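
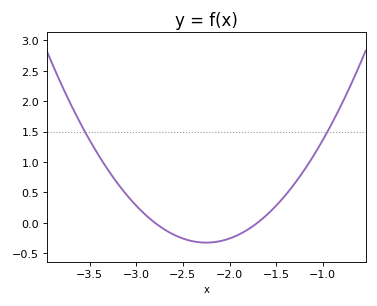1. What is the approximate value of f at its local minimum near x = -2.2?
-0.35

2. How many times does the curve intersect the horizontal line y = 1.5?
2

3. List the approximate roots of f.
-2.8, -1.7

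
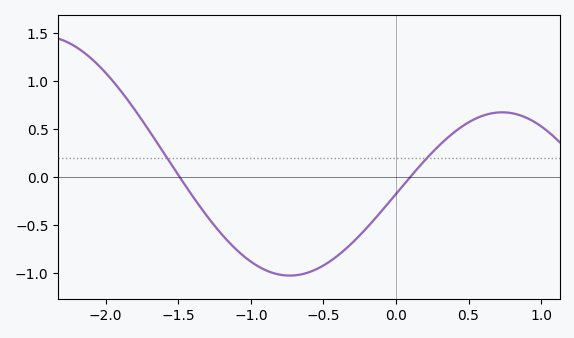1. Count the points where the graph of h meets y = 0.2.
2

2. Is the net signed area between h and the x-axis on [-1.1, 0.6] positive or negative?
negative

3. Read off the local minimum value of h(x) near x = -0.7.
-1.02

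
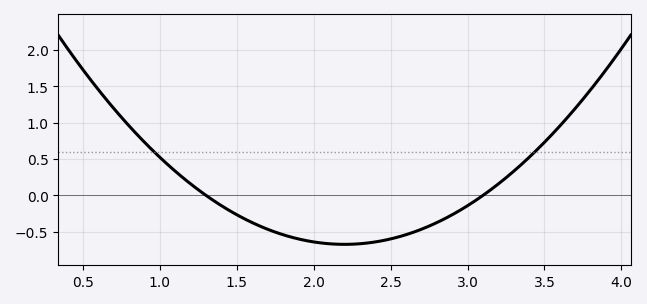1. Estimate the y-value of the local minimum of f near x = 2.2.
-0.672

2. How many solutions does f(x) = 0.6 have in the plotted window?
2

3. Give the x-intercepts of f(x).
1.3, 3.1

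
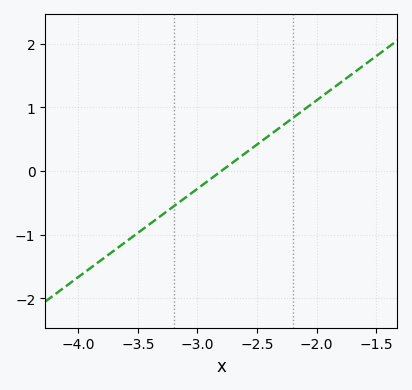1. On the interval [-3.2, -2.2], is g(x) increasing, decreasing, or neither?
increasing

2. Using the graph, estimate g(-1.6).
1.67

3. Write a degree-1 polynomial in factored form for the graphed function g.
y = 1.39(x + 2.8)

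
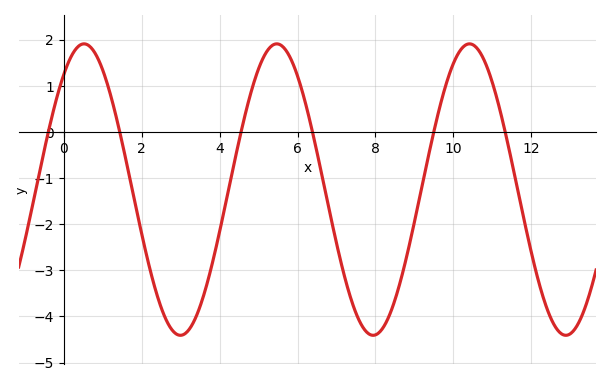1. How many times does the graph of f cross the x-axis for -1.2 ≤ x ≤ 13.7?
6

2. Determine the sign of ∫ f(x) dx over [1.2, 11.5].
negative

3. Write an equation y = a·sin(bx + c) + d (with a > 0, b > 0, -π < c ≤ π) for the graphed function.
y = 3.16sin(1.3x + 0.91) - 1.25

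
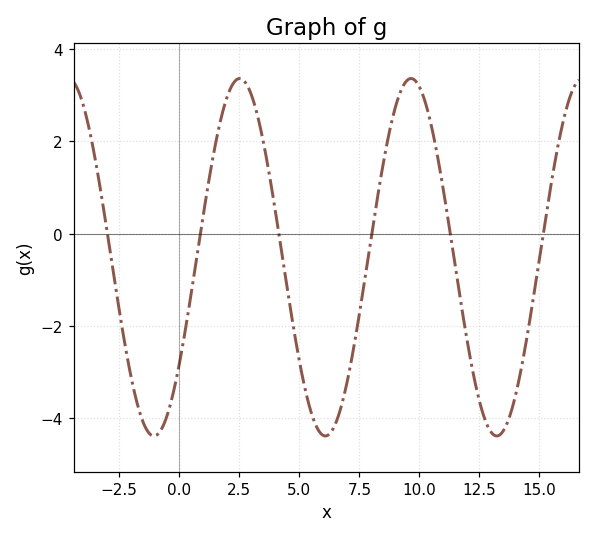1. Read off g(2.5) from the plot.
3.36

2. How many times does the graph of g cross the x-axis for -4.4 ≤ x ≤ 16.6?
6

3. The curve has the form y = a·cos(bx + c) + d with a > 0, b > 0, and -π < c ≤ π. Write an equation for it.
y = 3.87cos(0.88x - 2.21) - 0.51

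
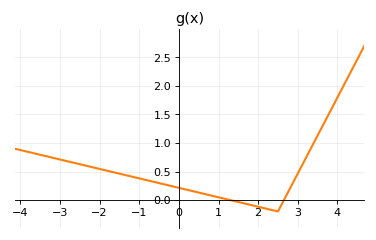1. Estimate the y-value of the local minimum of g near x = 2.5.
-0.2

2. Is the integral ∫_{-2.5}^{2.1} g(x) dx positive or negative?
positive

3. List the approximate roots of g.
1.2, 2.6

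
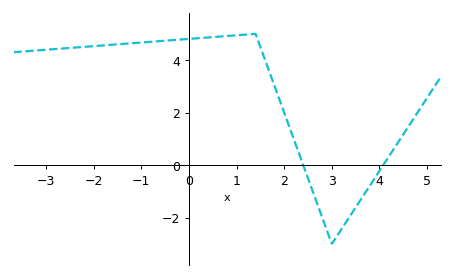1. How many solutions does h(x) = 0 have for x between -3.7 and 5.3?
2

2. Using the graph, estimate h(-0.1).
4.8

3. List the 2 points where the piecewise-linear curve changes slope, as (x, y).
(1.4, 5); (3, -3)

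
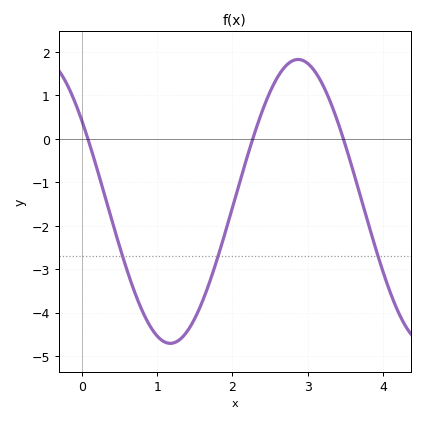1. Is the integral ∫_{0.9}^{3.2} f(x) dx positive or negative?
negative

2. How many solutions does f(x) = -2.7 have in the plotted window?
3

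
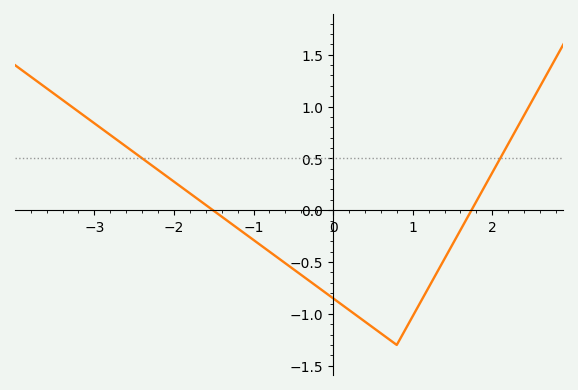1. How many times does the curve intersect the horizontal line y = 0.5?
2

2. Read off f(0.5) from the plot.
-1.15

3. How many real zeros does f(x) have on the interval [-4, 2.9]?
2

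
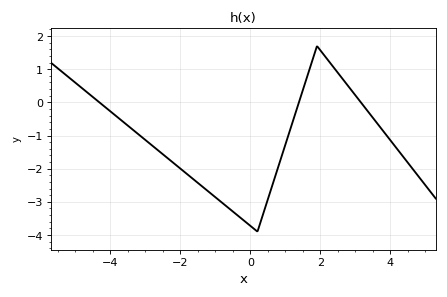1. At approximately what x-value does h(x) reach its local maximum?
1.8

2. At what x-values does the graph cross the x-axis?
-4.4, 1.4, 3.2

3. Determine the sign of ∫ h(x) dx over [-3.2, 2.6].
negative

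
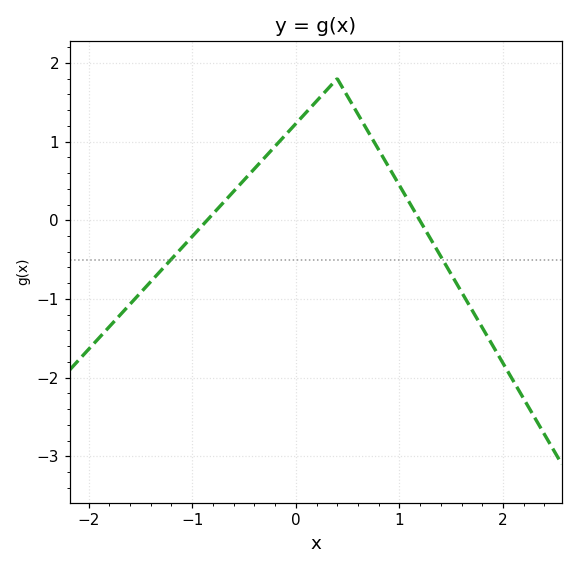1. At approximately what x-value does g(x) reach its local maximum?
0.4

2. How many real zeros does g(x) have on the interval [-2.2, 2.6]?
2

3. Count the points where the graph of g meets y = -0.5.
2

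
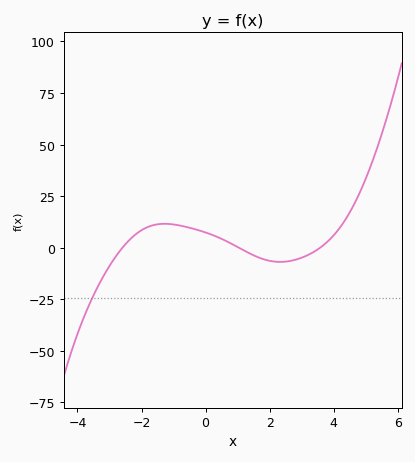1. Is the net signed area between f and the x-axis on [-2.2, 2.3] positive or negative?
positive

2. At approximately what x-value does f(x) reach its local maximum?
-1.28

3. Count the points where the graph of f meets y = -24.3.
1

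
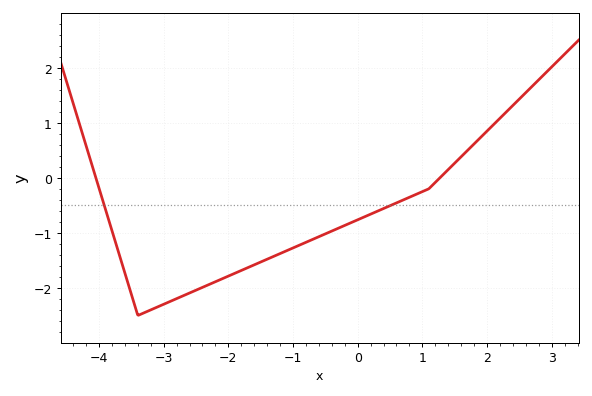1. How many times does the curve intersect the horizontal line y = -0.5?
2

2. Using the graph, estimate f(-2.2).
-1.9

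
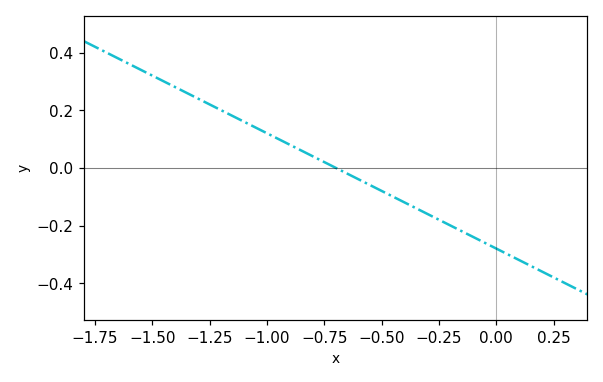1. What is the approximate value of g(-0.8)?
0.04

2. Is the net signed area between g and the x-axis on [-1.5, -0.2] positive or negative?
positive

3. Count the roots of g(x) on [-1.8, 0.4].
1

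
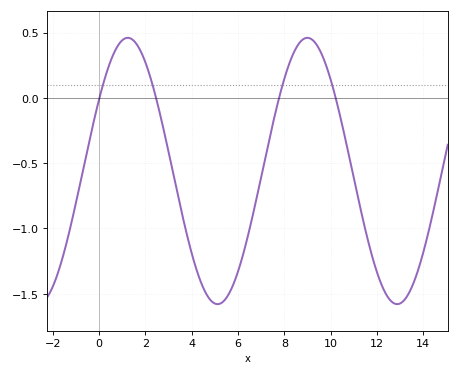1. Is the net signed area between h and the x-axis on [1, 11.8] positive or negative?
negative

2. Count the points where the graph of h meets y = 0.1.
4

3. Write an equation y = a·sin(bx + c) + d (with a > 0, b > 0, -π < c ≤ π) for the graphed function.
y = 1.02sin(0.81x + 0.57) - 0.56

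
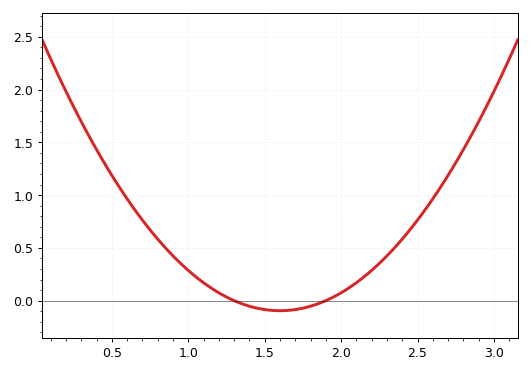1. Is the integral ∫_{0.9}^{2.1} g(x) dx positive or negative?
positive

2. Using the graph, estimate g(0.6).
0.965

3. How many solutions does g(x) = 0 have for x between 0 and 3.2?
2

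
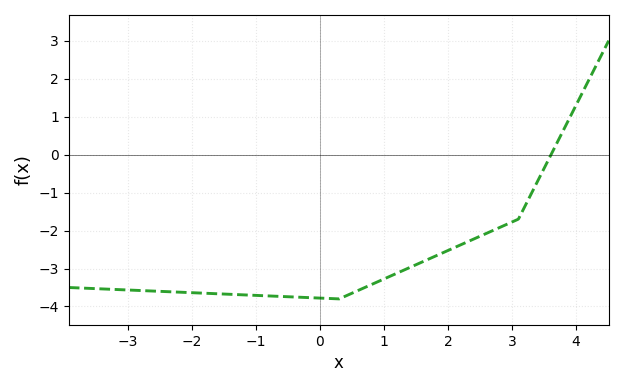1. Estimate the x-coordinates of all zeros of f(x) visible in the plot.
3.61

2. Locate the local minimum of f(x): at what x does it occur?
0.297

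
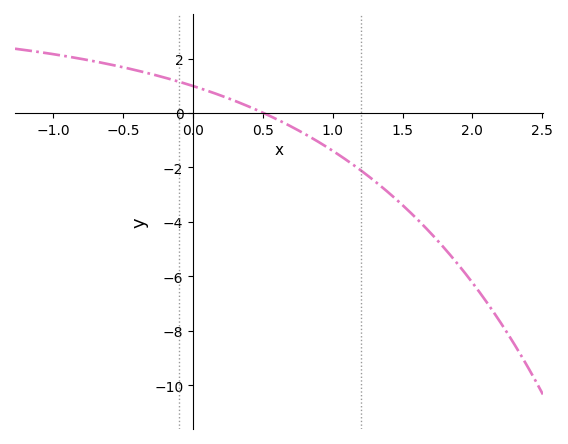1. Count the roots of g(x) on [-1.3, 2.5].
1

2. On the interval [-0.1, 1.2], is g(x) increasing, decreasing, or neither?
decreasing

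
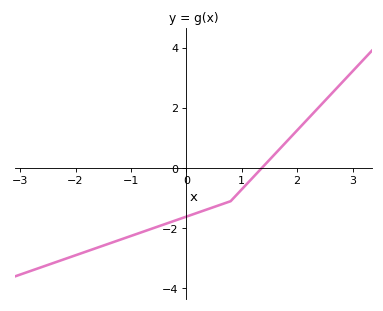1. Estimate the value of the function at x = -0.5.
-1.93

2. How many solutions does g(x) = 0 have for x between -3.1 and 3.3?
1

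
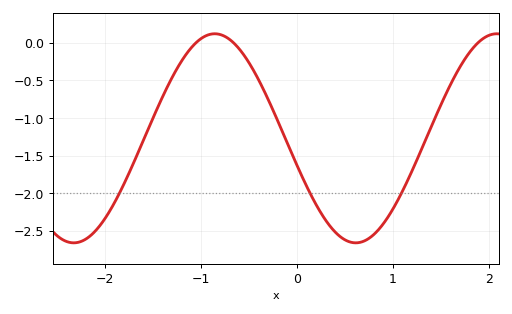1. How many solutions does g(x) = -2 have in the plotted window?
3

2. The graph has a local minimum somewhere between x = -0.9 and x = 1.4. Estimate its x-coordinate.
0.6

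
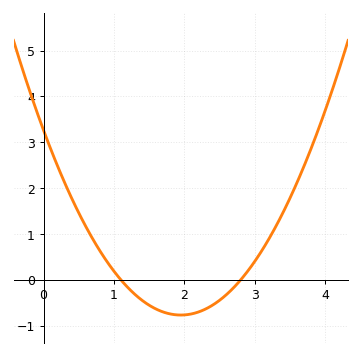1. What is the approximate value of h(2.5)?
-0.4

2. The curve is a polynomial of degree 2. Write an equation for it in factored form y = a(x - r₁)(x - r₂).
y = 1.06(x - 1.1)(x - 2.8)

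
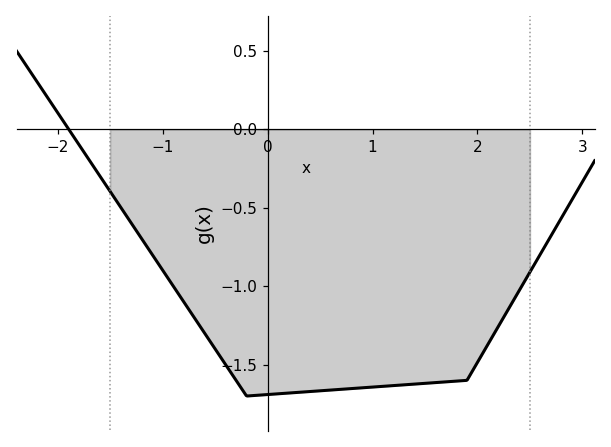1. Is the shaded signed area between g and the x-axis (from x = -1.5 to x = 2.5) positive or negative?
negative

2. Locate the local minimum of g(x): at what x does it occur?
-0.199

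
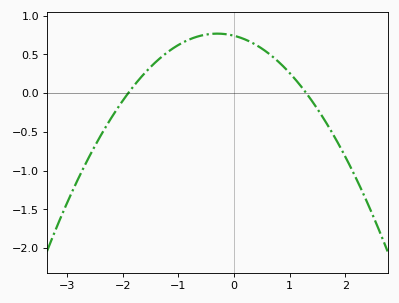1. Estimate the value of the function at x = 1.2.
0.1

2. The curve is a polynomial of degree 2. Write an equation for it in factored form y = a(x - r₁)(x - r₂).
y = -0.3(x + 1.9)(x - 1.3)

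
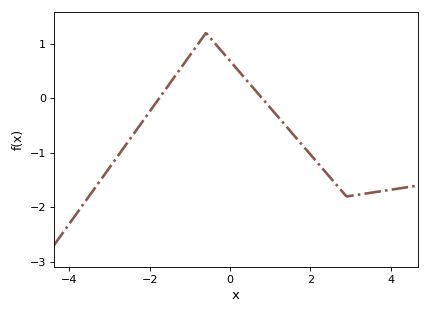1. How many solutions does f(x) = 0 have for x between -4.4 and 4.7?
2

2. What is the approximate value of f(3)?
-1.8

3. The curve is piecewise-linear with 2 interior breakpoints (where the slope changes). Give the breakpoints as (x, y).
(-0.6, 1.2); (2.9, -1.8)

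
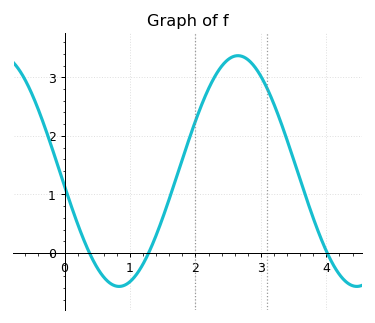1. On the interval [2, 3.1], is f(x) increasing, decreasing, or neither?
neither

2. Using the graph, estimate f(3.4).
1.9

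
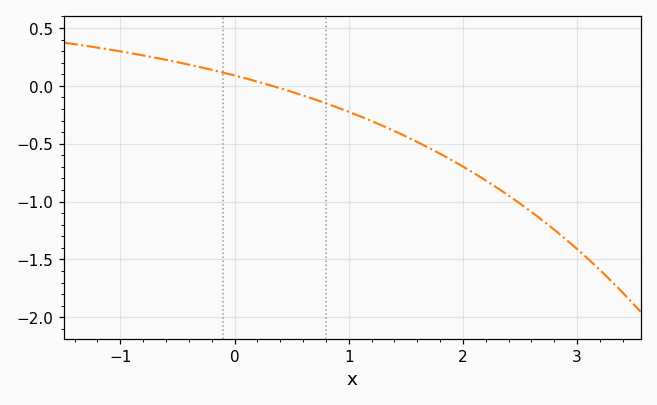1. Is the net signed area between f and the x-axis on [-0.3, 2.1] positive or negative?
negative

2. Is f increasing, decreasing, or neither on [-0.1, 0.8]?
decreasing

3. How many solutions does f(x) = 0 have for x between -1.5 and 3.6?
1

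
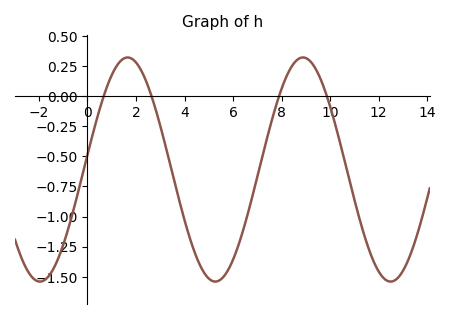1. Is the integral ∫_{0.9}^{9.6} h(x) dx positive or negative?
negative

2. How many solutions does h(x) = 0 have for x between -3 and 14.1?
4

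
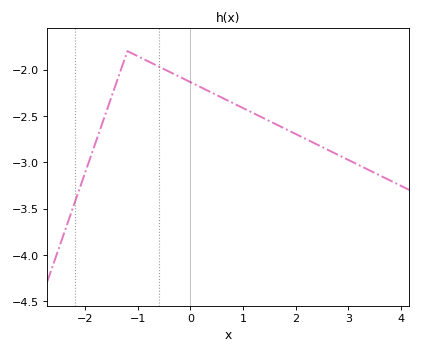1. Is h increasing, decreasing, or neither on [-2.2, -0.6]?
neither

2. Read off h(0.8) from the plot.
-2.36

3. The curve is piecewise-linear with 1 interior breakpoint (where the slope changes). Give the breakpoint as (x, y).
(-1.2, -1.8)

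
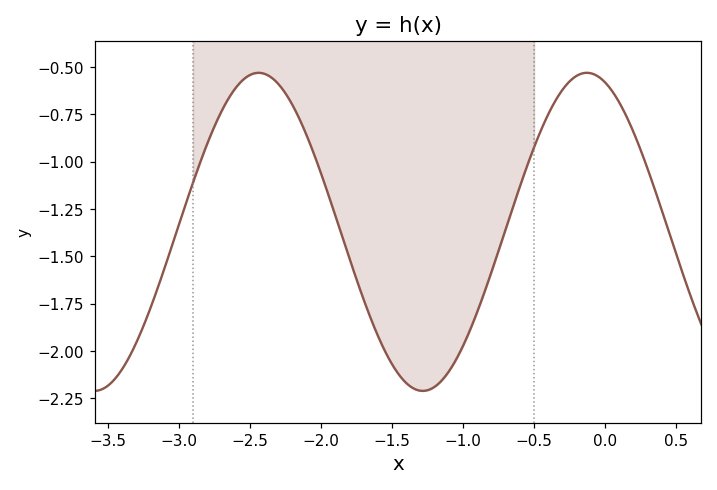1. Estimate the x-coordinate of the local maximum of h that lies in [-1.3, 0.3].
-0.1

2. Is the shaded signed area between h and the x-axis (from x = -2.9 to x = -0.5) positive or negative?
negative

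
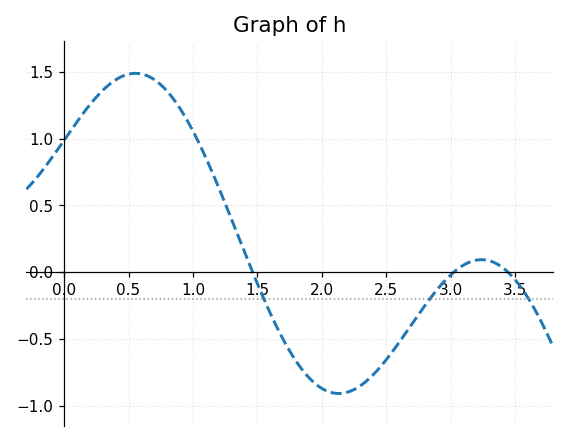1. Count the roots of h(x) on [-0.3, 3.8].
3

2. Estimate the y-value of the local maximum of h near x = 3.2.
0.093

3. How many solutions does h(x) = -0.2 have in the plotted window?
3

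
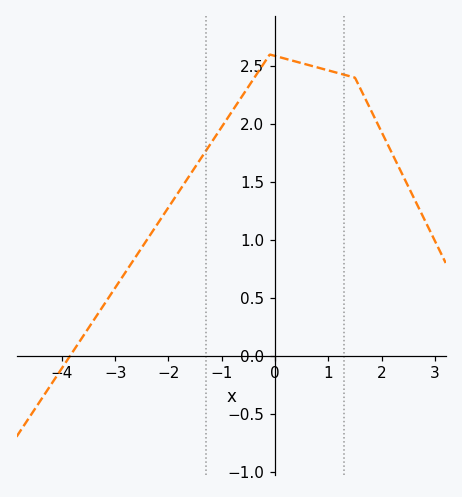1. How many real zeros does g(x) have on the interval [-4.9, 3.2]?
1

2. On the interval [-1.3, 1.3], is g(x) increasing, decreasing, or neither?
neither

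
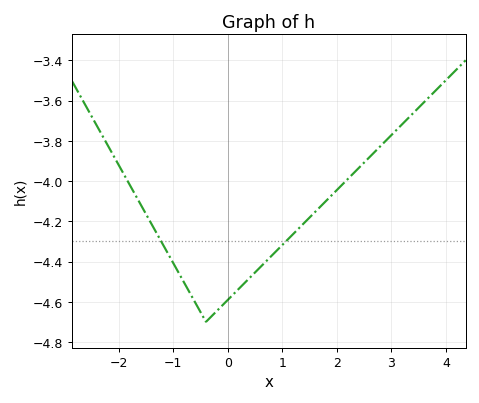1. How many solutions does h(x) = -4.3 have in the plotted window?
2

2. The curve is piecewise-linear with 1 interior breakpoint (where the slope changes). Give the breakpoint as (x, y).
(-0.4, -4.7)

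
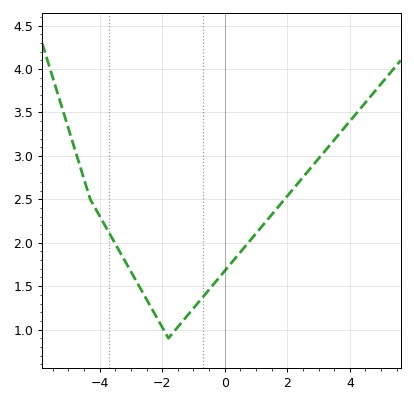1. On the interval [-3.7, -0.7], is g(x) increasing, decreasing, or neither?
neither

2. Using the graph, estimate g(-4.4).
2.6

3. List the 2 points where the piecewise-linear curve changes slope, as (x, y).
(-4.3, 2.5); (-1.8, 0.9)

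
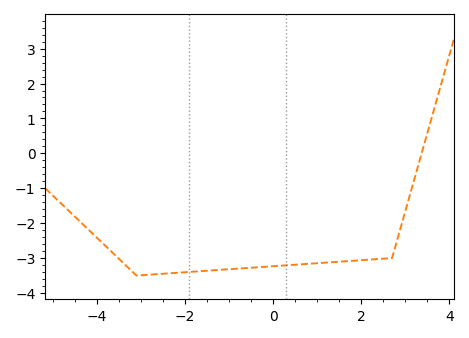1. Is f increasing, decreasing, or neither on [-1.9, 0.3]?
increasing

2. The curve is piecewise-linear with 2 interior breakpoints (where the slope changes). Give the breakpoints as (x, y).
(-3.1, -3.5); (2.7, -3)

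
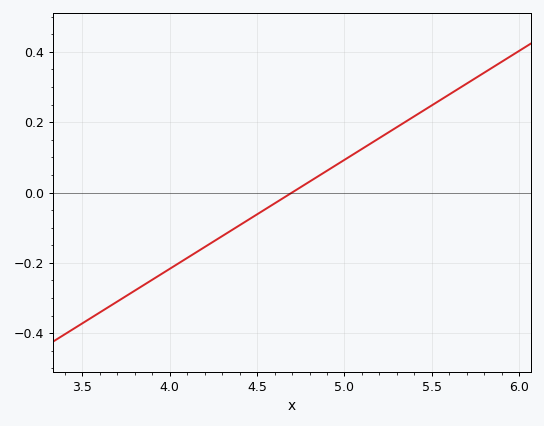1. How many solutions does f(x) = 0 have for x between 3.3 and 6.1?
1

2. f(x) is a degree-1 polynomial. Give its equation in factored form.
y = 0.31(x - 4.7)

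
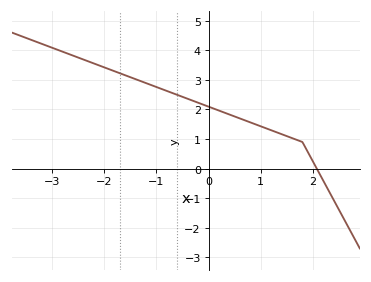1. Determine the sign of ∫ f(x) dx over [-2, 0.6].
positive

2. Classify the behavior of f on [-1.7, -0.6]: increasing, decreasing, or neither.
decreasing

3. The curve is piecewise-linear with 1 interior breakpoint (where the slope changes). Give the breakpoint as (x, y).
(1.8, 0.9)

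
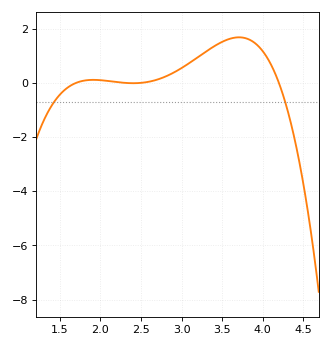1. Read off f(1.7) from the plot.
0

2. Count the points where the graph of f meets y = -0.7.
2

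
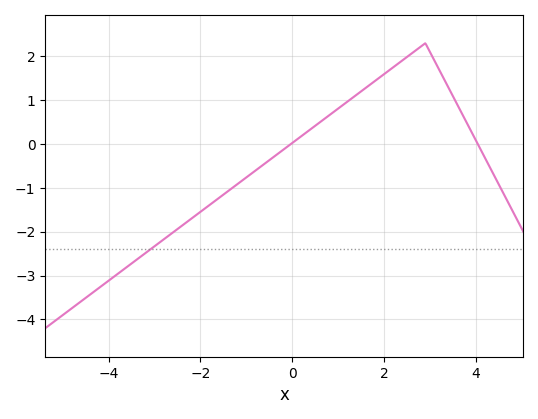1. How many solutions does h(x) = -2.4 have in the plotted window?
1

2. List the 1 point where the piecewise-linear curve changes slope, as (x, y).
(2.9, 2.3)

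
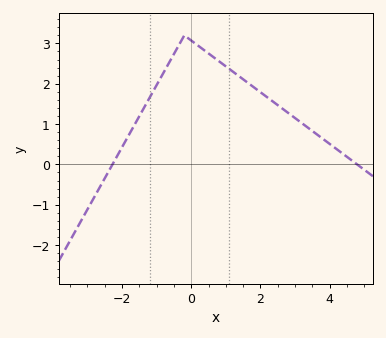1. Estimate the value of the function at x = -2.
0.4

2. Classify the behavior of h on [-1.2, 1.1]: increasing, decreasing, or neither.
neither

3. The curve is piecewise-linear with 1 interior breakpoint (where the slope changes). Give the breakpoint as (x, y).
(-0.2, 3.2)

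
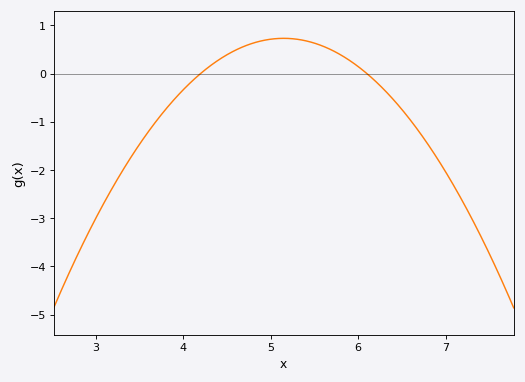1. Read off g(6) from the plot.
0.146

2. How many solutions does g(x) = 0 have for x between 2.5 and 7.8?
2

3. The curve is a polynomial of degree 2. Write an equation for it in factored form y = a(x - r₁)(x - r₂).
y = -0.81(x - 4.2)(x - 6.1)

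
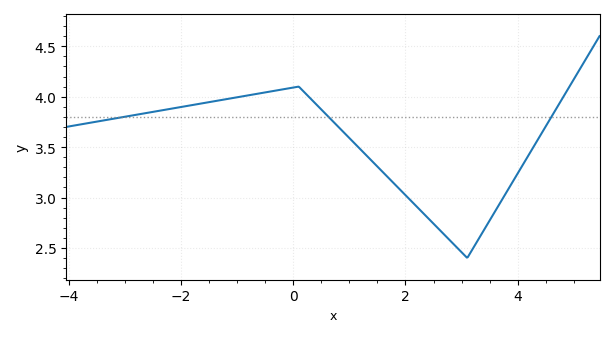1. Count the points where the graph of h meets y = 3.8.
3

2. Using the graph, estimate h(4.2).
3.45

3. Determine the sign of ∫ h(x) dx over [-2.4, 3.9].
positive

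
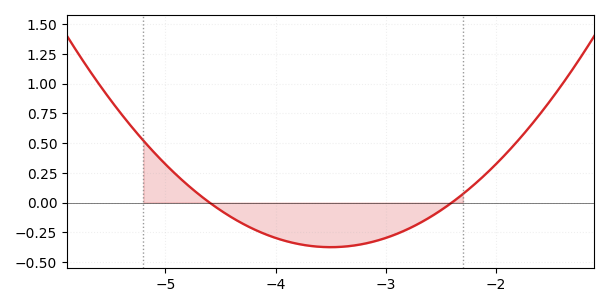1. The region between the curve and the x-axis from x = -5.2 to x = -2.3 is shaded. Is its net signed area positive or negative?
negative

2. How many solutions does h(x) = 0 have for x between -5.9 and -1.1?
2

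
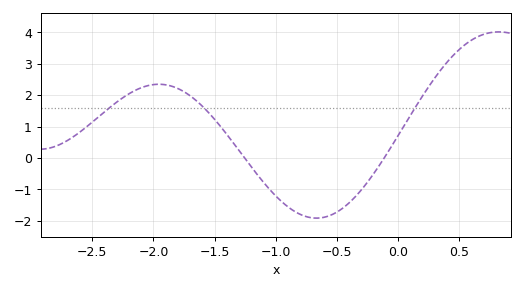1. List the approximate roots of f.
-1.3, -0.1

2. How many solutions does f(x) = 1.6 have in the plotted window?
3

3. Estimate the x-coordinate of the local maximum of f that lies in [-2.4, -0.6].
-2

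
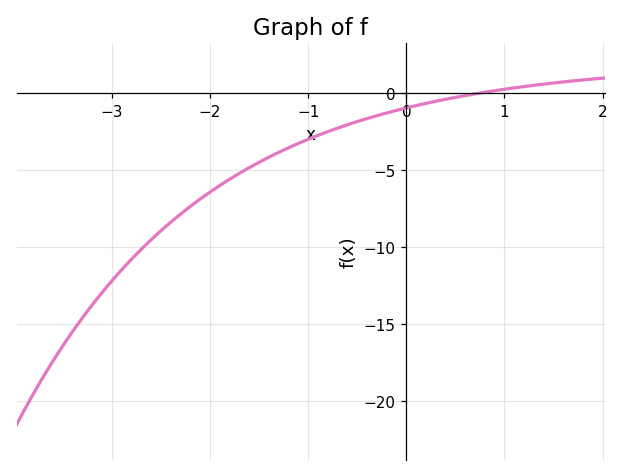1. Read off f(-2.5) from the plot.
-9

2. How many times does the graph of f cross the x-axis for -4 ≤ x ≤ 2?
1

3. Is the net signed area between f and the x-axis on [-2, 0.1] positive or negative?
negative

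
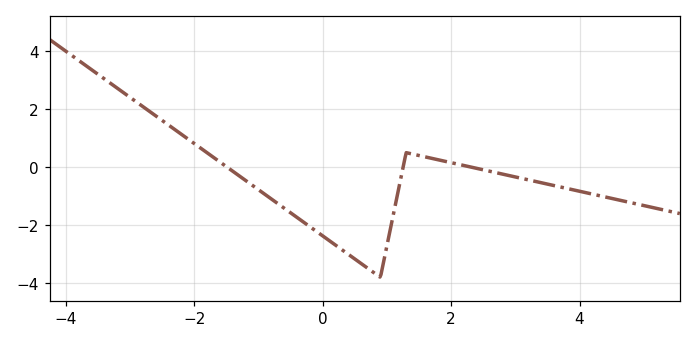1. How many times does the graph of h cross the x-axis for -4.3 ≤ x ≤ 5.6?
3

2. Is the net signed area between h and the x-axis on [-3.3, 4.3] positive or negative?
negative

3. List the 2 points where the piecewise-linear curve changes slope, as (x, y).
(0.9, -3.8); (1.3, 0.5)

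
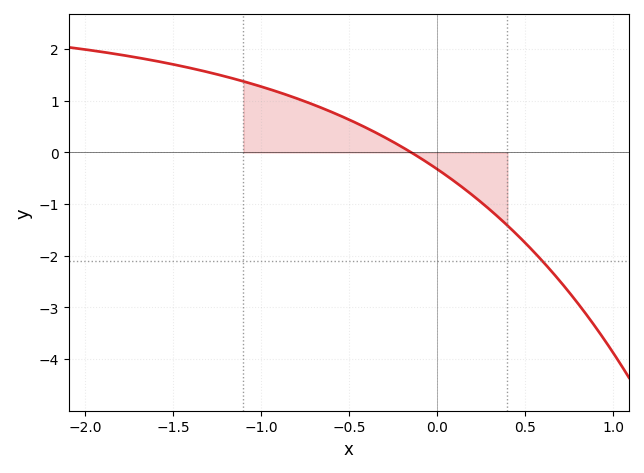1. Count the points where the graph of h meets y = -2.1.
1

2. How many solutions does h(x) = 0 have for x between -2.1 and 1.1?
1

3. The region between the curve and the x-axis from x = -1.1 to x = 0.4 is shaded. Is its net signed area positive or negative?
positive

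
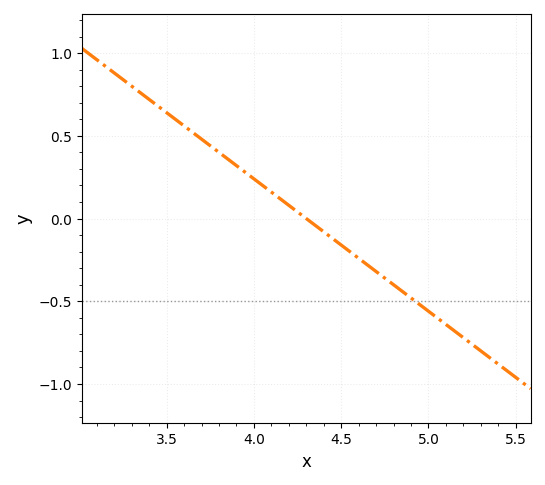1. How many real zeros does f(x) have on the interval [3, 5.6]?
1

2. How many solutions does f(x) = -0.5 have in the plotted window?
1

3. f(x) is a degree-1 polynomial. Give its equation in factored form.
y = -0.8(x - 4.3)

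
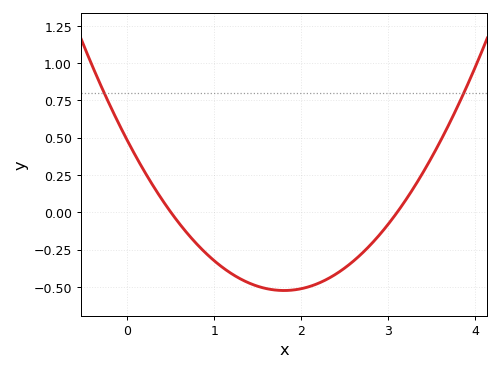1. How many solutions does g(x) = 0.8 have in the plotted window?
2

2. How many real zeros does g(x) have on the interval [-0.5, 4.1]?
2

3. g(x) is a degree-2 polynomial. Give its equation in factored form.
y = 0.31(x - 0.5)(x - 3.1)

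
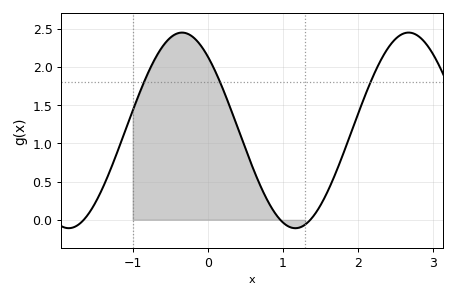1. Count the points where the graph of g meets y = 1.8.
3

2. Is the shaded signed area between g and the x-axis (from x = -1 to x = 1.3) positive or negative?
positive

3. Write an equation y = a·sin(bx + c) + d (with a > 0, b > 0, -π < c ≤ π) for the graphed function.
y = 1.28sin(2.08x + 2.28) + 1.17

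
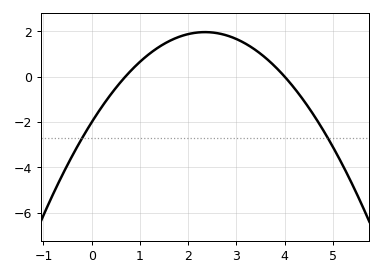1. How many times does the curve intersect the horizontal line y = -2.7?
2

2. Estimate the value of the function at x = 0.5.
-0.6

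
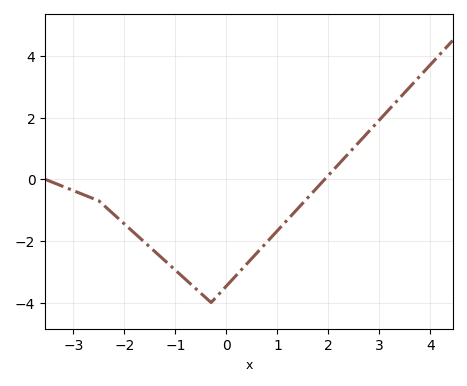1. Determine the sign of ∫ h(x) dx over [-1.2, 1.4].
negative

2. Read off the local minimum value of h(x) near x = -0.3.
-4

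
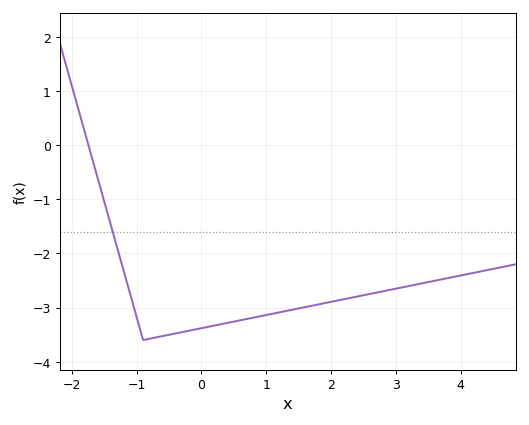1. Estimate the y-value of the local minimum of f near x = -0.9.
-3.6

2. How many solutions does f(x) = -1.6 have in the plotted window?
1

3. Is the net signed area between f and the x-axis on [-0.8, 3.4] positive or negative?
negative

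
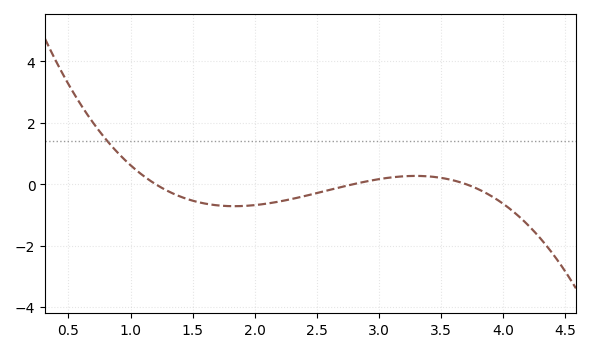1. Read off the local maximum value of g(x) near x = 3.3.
0.265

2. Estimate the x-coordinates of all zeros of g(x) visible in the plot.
1.2, 2.8, 3.7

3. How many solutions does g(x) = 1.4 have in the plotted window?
1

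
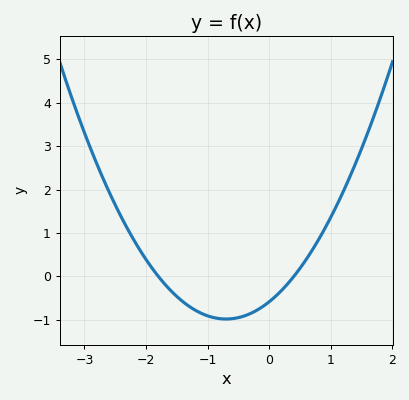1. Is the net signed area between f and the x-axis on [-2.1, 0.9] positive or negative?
negative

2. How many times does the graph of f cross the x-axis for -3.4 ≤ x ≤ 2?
2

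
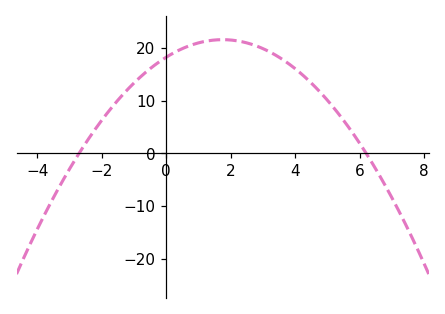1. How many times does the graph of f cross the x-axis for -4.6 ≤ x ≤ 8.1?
2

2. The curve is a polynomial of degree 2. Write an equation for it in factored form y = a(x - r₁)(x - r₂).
y = -1.09(x + 2.7)(x - 6.2)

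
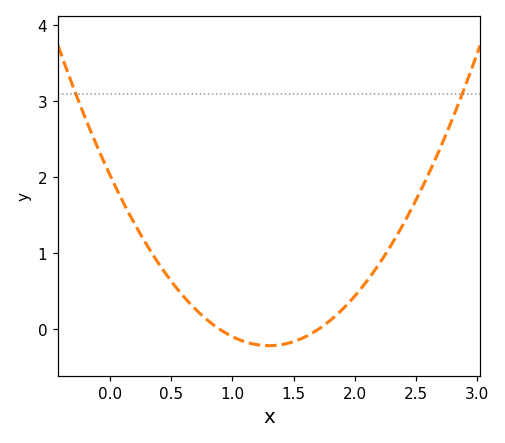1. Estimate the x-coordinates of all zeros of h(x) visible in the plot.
0.9, 1.7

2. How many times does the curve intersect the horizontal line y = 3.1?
2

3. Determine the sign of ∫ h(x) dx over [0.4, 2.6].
positive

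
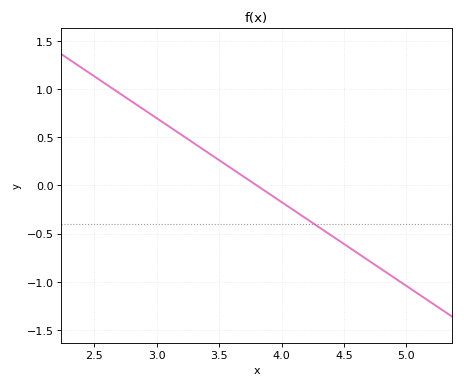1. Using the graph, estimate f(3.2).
0.5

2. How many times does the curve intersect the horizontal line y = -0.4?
1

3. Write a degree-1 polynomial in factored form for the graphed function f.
y = -0.87(x - 3.8)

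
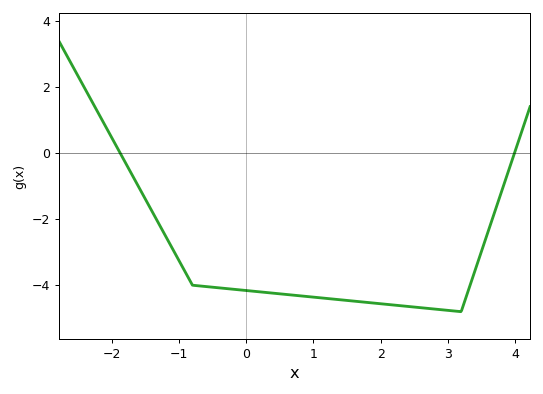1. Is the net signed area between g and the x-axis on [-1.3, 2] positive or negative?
negative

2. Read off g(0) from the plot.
-4.16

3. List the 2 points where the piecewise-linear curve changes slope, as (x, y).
(-0.8, -4); (3.2, -4.8)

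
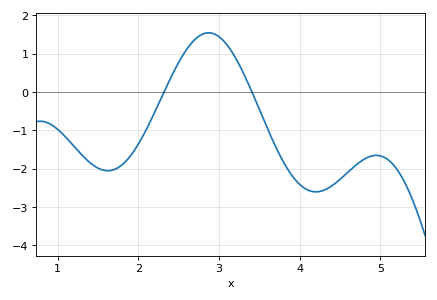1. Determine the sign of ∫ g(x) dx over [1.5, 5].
negative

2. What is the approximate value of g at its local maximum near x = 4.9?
-1.65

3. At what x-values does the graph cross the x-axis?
2.32, 3.41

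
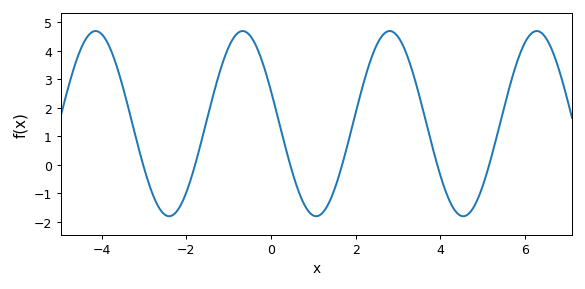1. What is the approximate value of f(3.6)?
1.9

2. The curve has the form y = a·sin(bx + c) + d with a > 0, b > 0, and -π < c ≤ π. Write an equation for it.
y = 3.25sin(1.8x + 2.8) + 1.45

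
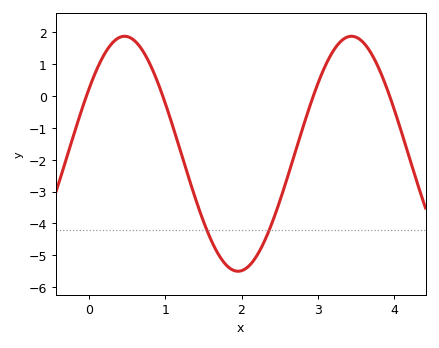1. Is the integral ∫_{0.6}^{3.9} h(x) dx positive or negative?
negative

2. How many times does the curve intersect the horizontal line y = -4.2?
2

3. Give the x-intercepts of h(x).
0, 1, 2.9, 3.9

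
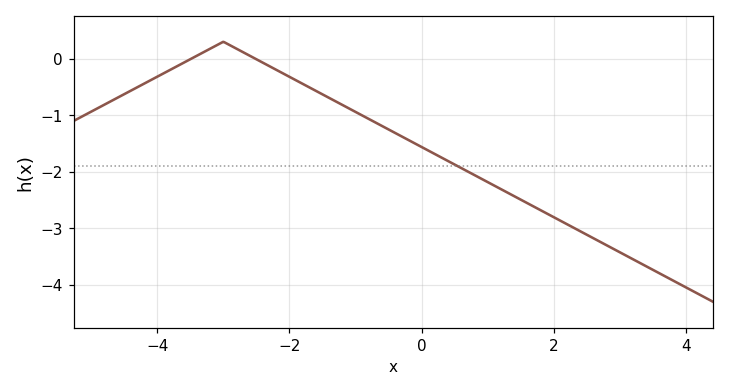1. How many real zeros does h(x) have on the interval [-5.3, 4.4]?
2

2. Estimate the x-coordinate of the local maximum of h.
-3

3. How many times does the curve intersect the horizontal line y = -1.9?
1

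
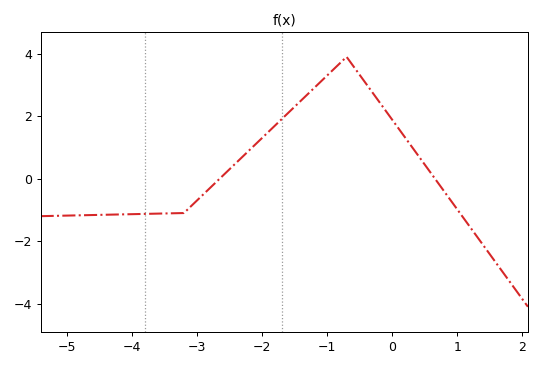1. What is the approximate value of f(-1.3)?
2.7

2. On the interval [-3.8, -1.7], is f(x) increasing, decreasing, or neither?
increasing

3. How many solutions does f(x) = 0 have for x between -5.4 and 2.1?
2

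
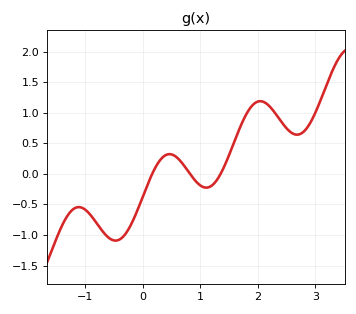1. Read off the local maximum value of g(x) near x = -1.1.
-0.544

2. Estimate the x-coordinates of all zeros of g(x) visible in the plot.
0.168, 0.824, 1.36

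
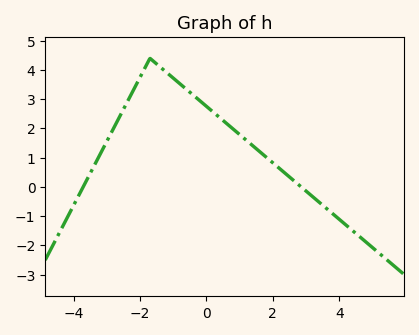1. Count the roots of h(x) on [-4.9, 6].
2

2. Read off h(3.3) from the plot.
-0.4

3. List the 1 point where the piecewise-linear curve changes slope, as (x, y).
(-1.7, 4.4)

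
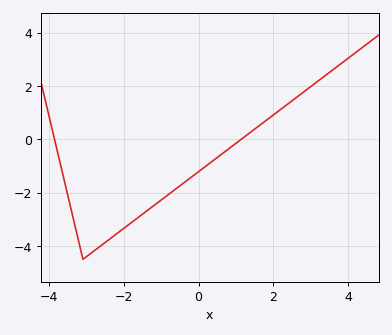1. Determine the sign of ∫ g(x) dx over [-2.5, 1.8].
negative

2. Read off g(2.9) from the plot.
1.86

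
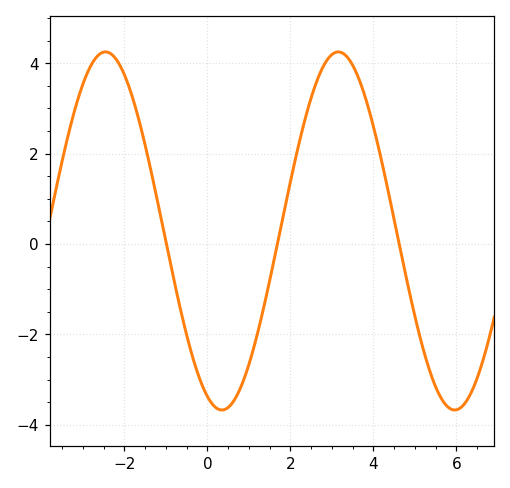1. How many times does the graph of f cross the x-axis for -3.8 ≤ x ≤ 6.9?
3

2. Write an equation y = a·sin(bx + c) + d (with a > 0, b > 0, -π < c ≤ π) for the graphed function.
y = 3.96sin(1.1x - 2) + 0.29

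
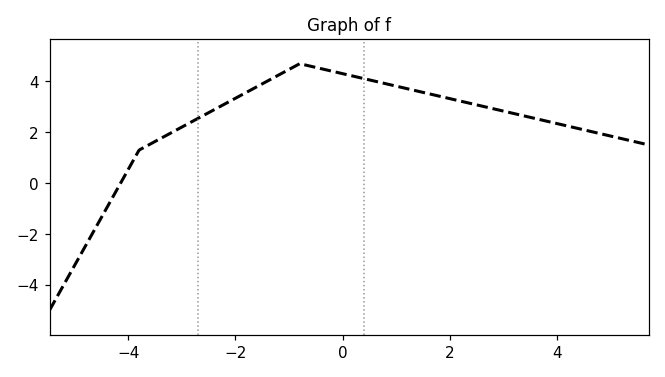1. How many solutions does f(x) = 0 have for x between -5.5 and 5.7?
1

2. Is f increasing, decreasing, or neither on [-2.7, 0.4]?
neither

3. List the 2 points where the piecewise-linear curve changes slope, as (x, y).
(-3.8, 1.3); (-0.8, 4.7)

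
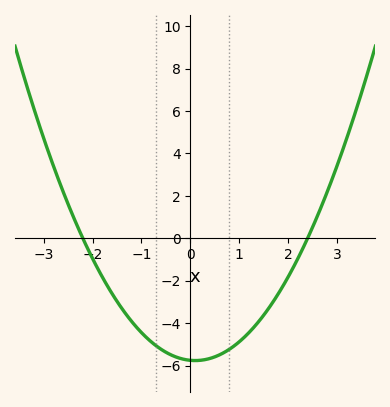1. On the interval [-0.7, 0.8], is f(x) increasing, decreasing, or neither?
neither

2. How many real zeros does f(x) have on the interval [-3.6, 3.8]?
2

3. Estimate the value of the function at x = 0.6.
-5.4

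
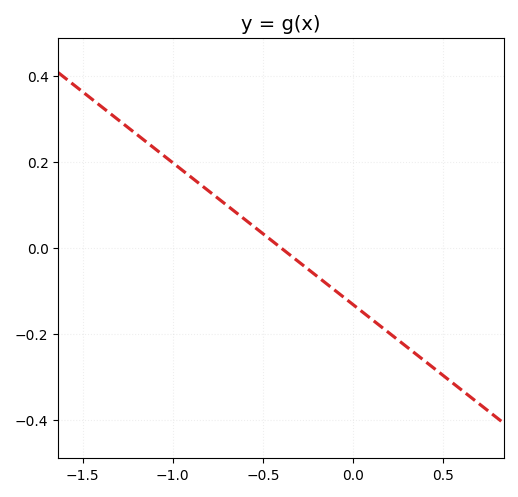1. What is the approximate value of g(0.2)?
-0.198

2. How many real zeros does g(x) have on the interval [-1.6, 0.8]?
1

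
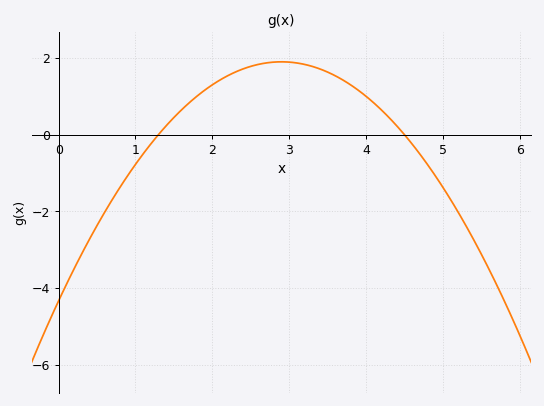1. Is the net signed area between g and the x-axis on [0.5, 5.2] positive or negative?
positive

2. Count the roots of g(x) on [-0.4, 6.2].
2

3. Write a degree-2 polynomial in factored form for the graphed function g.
y = -0.74(x - 1.3)(x - 4.5)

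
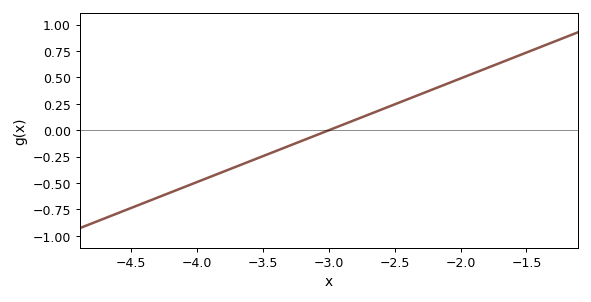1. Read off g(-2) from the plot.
0.49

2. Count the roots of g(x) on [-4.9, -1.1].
1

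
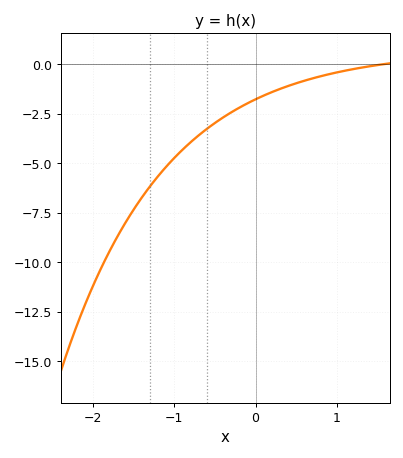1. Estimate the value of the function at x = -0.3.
-2.4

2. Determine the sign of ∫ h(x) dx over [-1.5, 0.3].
negative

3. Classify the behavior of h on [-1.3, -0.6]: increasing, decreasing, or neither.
increasing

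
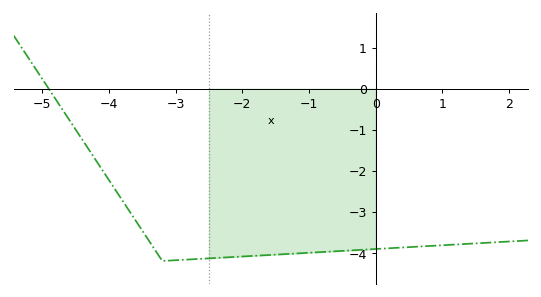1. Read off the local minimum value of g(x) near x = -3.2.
-4.2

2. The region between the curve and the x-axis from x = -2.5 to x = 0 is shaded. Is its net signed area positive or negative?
negative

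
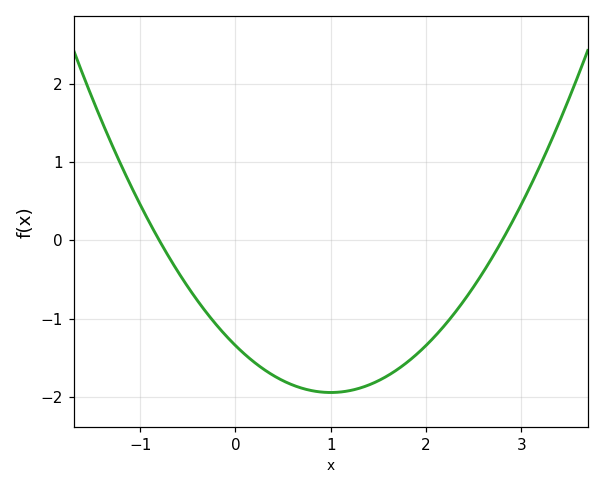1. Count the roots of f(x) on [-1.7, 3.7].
2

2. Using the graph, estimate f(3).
0.456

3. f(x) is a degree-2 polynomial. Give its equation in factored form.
y = 0.6(x + 0.8)(x - 2.8)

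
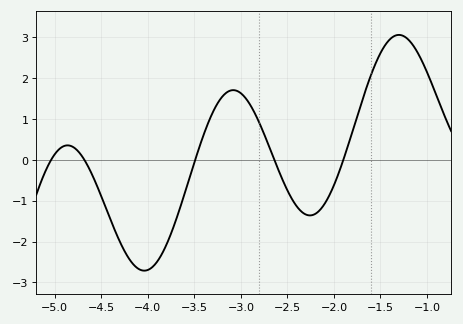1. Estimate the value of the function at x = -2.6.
-0.226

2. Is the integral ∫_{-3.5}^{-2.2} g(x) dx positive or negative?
positive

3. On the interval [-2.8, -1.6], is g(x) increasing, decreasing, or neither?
neither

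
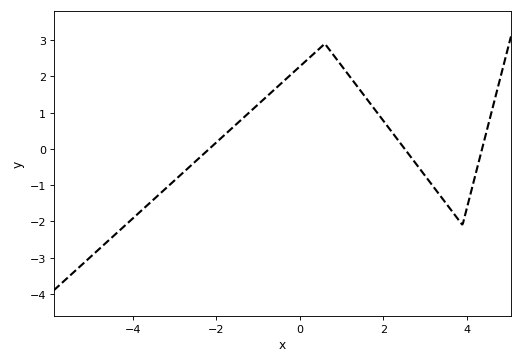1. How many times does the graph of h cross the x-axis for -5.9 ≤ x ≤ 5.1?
3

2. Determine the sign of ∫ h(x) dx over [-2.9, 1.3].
positive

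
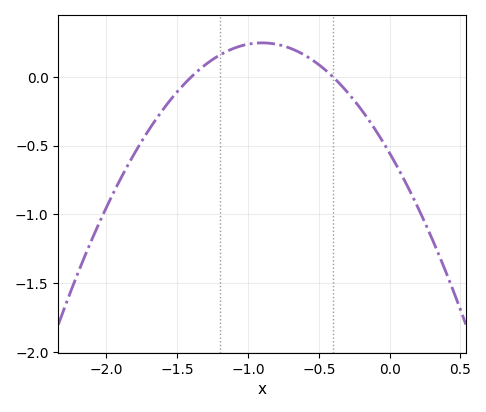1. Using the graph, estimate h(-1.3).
0.089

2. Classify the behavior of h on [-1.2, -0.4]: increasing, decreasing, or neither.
neither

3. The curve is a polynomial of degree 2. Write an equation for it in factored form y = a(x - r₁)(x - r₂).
y = -0.99(x + 1.4)(x + 0.4)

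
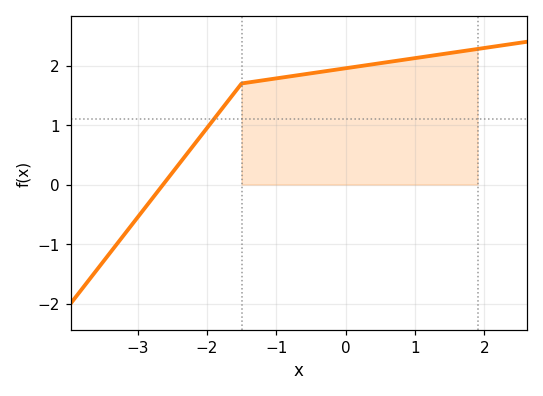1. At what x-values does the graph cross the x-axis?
-2.6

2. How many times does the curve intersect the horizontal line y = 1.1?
1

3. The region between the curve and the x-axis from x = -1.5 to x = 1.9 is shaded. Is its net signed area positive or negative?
positive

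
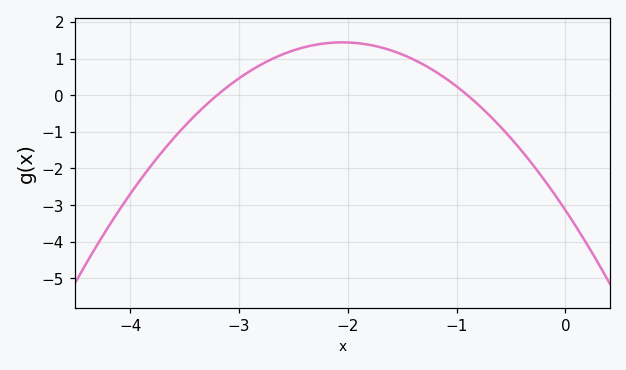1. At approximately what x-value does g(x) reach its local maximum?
-2.05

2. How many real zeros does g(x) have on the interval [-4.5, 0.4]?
2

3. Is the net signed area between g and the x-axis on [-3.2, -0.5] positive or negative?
positive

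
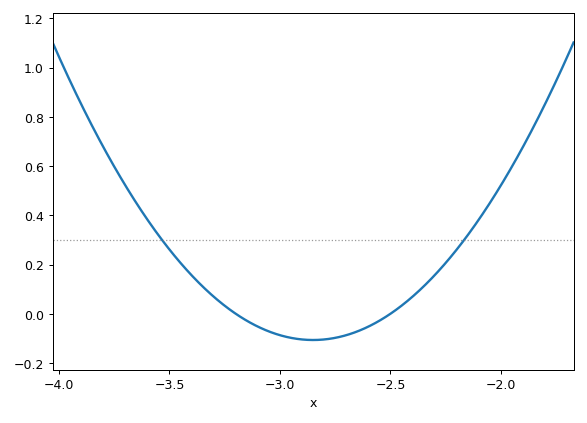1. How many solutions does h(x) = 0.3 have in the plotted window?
2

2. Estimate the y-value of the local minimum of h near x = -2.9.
-0.107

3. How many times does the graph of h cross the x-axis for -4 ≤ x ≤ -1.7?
2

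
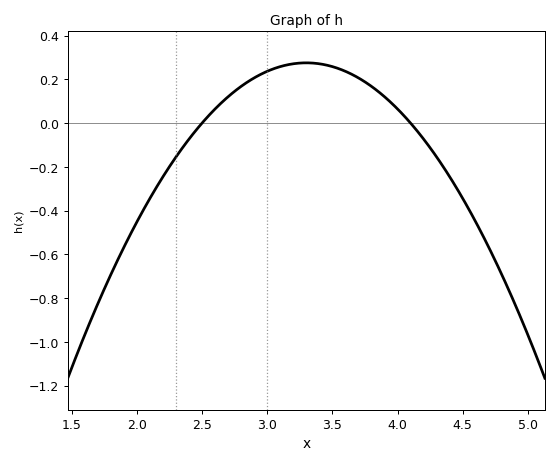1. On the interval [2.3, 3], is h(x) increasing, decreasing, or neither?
increasing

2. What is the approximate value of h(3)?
0.236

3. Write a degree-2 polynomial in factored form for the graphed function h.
y = -0.43(x - 2.5)(x - 4.1)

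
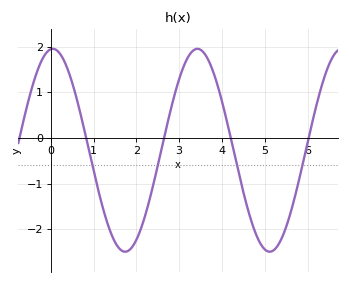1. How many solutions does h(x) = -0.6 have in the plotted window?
4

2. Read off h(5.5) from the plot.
-1.9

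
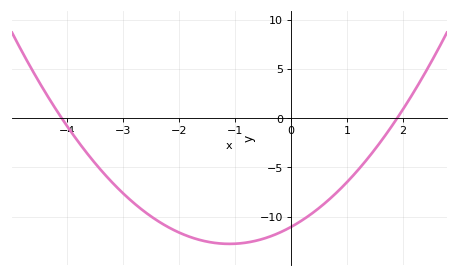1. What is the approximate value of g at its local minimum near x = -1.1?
-12.8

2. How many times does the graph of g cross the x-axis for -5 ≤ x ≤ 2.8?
2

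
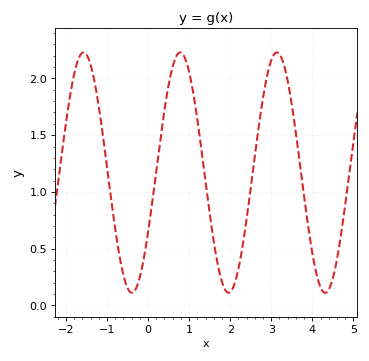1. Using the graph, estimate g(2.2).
0.3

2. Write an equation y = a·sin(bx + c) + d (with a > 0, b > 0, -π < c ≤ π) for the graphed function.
y = 1.06sin(2.7x - 0.52) + 1.17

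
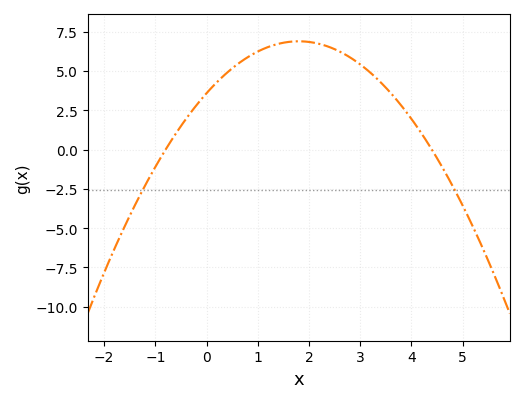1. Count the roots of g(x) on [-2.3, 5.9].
2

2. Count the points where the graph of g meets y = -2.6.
2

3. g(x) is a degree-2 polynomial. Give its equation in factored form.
y = -1.02(x + 0.8)(x - 4.4)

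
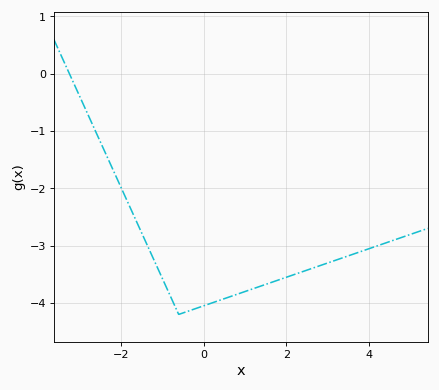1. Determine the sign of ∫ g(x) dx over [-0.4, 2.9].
negative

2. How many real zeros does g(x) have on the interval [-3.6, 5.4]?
1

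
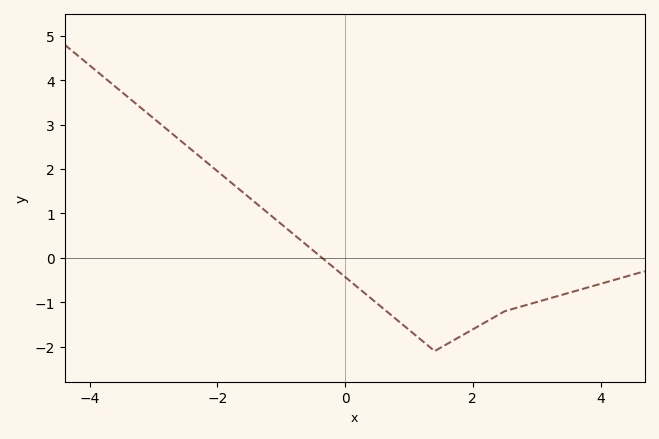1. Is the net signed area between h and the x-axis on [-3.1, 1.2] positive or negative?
positive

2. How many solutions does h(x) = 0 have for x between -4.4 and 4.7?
1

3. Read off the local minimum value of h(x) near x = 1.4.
-2.1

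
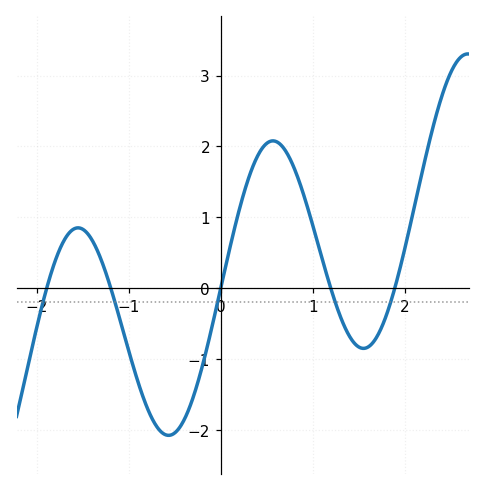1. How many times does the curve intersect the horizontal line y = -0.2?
5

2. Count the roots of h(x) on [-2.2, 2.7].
5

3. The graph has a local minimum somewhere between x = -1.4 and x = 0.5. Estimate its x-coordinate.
-0.6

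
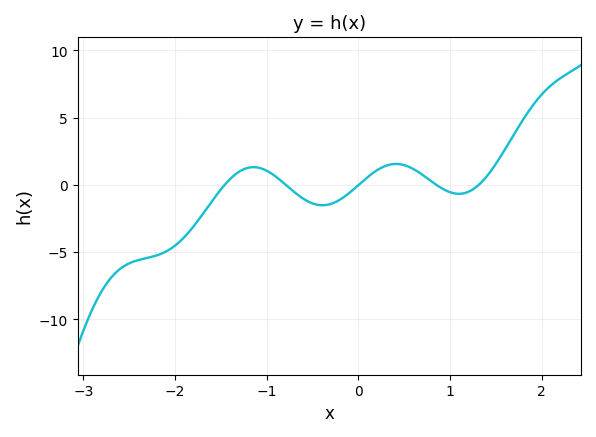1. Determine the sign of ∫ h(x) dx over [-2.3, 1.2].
negative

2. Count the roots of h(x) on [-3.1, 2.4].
5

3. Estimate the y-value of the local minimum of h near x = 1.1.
-0.5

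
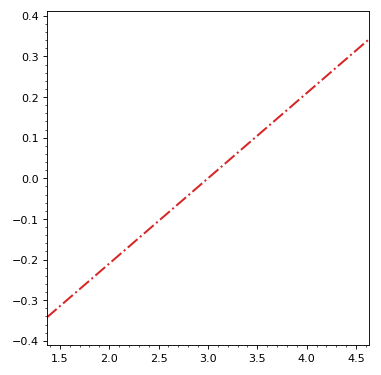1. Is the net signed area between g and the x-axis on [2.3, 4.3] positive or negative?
positive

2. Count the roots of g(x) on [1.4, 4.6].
1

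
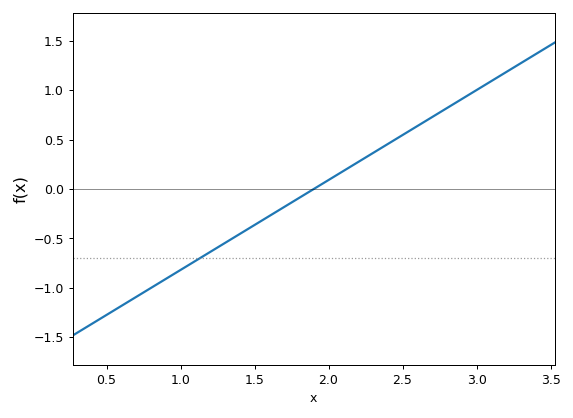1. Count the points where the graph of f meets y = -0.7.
1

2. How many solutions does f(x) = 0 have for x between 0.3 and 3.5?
1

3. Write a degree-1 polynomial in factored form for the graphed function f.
y = 0.91(x - 1.9)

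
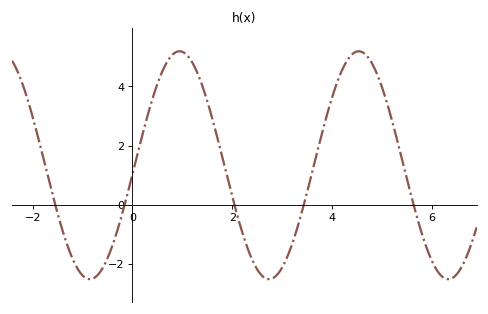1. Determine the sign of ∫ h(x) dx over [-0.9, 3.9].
positive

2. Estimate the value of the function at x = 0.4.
3.6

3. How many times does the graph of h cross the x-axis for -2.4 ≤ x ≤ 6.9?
5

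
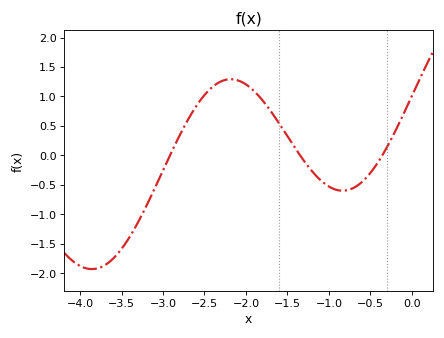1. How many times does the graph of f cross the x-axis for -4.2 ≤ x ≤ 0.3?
3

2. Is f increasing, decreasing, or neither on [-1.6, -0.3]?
neither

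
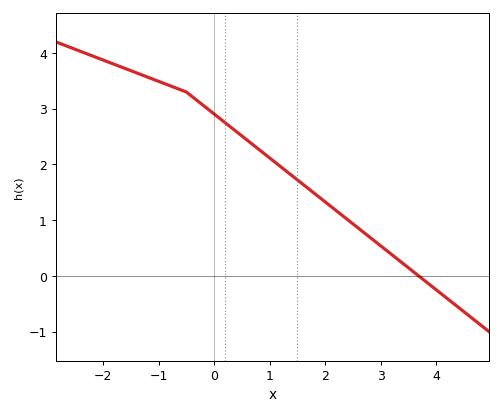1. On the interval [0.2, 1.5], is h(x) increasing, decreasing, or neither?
decreasing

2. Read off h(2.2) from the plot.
1.2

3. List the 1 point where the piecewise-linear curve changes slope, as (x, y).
(-0.5, 3.3)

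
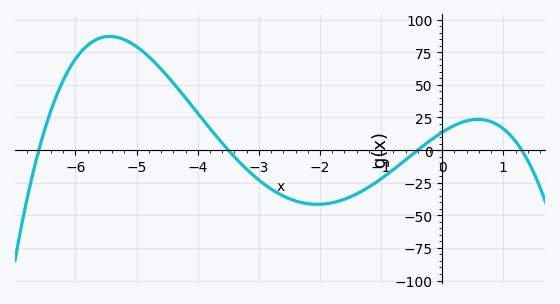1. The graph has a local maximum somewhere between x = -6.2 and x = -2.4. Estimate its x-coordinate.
-5.44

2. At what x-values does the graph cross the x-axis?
-6.6, -3.5, -0.4, 1.3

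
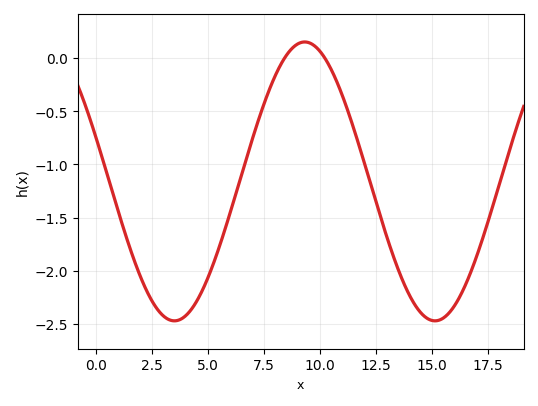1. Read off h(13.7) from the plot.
-2.1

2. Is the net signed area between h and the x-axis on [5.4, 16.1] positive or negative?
negative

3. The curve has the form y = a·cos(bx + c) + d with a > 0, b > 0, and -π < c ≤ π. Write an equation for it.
y = 1.31cos(0.54x + 1.25) - 1.16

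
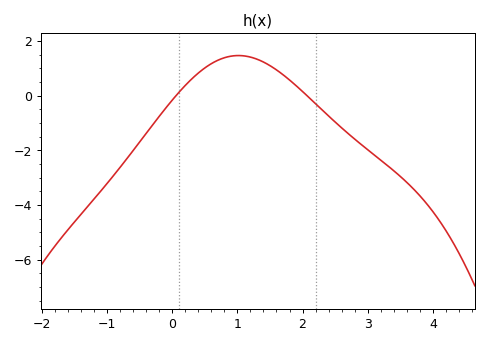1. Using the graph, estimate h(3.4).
-2.8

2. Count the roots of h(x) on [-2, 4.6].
2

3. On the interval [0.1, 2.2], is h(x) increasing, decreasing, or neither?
neither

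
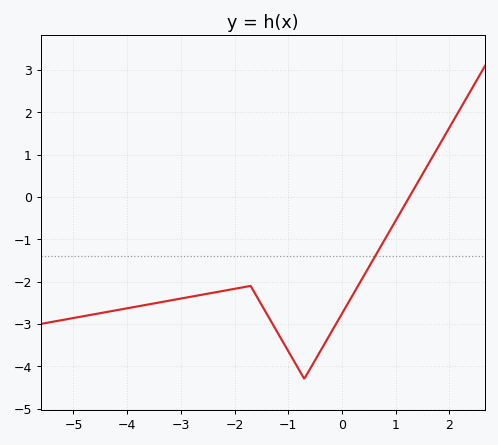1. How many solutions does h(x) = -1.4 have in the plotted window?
1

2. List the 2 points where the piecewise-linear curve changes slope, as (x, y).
(-1.7, -2.1); (-0.7, -4.3)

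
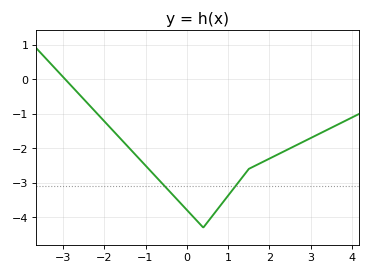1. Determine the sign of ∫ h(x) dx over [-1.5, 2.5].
negative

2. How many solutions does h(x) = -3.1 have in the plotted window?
2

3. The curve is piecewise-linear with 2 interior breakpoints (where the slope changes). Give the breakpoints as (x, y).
(0.4, -4.3); (1.5, -2.6)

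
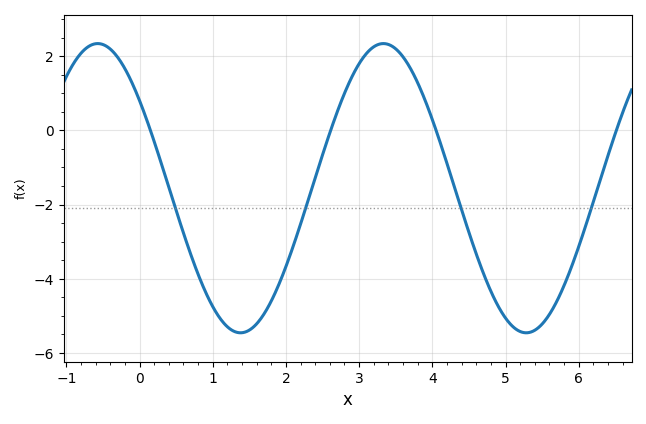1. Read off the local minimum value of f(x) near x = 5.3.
-5.4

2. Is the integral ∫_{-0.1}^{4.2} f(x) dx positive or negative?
negative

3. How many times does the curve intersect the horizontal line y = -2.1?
4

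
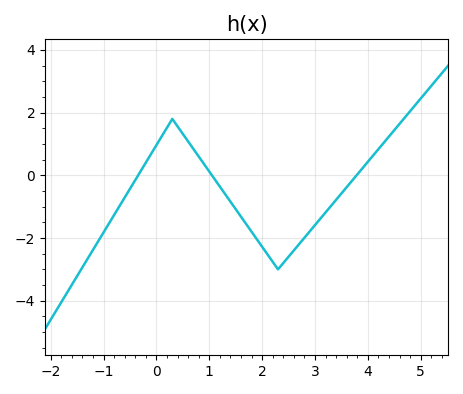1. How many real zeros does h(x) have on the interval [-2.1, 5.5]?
3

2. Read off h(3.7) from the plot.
-0.2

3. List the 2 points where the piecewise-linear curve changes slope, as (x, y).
(0.3, 1.8); (2.3, -3)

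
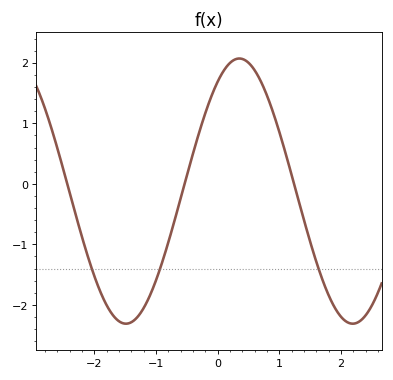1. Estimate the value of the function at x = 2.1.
-2.28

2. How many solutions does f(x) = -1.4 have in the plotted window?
3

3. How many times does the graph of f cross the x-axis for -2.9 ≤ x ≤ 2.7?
3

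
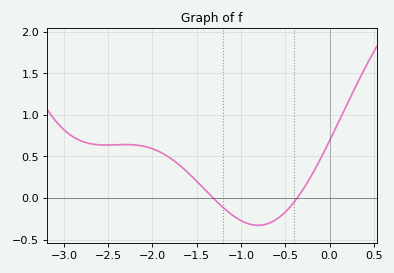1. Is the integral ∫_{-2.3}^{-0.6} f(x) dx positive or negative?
positive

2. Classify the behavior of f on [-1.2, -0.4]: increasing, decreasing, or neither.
neither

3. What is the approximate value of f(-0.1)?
0.476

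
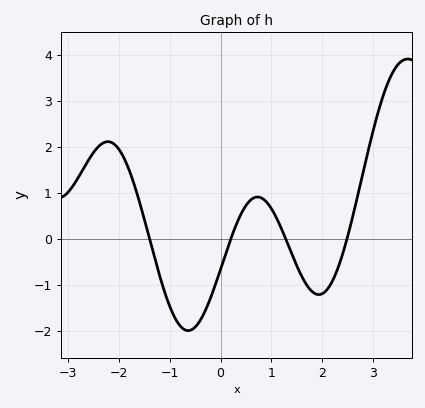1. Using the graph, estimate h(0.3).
0.3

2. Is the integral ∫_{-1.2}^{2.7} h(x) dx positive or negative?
negative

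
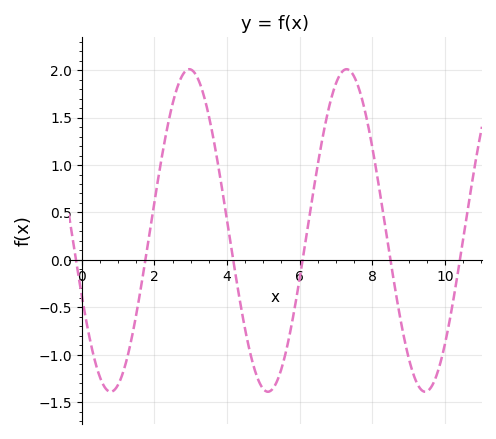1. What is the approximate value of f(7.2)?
2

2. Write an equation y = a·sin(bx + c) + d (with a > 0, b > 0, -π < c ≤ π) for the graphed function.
y = 1.7sin(1.4x - 2.7) + 0.31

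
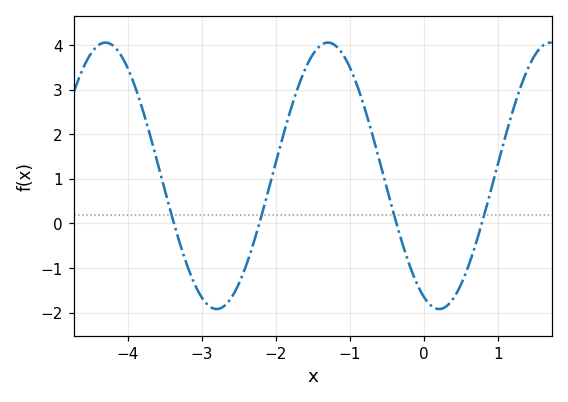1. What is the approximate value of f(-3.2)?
-0.937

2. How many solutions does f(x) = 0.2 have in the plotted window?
4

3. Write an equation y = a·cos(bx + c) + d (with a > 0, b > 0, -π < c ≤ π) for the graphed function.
y = 2.99cos(2.09x + 2.71) + 1.07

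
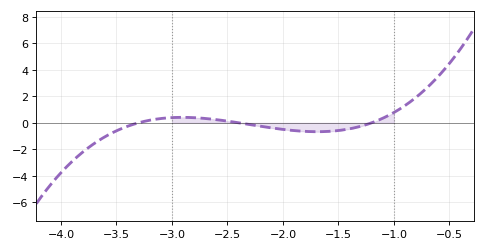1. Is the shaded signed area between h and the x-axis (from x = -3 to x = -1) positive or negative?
negative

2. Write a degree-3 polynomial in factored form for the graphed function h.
y = 1.2(x + 3.3)(x + 2.4)(x + 1.2)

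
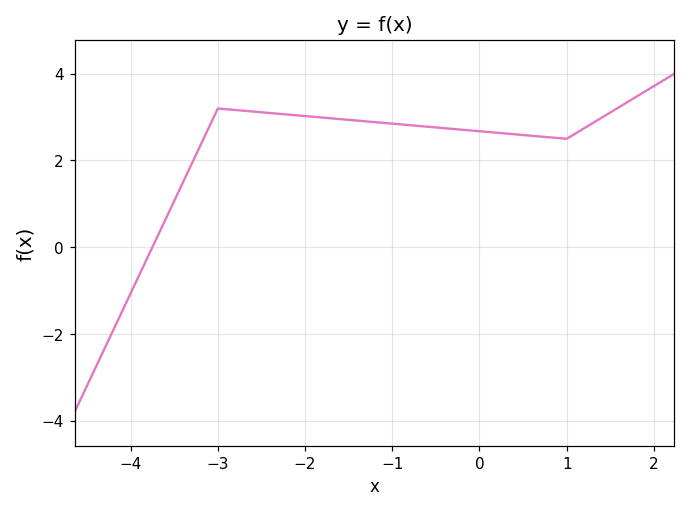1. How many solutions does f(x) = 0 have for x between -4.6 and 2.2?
1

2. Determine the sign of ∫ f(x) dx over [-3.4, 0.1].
positive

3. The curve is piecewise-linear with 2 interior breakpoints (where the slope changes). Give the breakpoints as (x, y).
(-3, 3.2); (1, 2.5)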